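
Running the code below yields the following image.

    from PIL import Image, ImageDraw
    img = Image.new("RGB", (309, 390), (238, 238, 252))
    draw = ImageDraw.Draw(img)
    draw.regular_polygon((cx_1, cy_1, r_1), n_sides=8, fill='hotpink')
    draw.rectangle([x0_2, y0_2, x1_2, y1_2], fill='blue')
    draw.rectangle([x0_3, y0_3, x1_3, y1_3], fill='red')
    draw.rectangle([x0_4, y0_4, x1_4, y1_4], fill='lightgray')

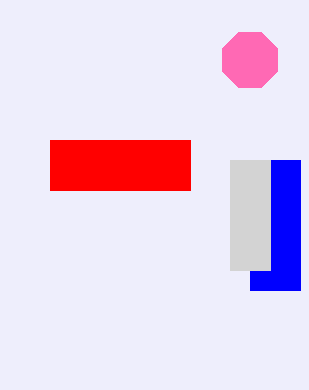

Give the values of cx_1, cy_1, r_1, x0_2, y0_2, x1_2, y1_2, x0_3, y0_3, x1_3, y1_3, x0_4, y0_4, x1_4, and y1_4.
cx_1 = 250
cy_1 = 60
r_1 = 30
x0_2 = 250
y0_2 = 160
x1_2 = 300
y1_2 = 290
x0_3 = 50
y0_3 = 140
x1_3 = 190
y1_3 = 190
x0_4 = 230
y0_4 = 160
x1_4 = 270
y1_4 = 270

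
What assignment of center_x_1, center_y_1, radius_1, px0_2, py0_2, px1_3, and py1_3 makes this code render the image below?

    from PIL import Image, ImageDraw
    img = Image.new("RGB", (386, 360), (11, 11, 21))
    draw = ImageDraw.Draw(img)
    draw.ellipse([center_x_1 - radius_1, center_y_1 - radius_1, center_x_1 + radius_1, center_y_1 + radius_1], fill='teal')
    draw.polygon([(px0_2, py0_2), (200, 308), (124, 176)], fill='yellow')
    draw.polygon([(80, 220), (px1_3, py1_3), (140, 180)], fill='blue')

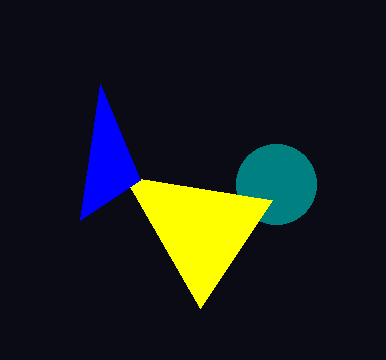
center_x_1 = 276
center_y_1 = 184
radius_1 = 40
px0_2 = 272
py0_2 = 200
px1_3 = 100
py1_3 = 84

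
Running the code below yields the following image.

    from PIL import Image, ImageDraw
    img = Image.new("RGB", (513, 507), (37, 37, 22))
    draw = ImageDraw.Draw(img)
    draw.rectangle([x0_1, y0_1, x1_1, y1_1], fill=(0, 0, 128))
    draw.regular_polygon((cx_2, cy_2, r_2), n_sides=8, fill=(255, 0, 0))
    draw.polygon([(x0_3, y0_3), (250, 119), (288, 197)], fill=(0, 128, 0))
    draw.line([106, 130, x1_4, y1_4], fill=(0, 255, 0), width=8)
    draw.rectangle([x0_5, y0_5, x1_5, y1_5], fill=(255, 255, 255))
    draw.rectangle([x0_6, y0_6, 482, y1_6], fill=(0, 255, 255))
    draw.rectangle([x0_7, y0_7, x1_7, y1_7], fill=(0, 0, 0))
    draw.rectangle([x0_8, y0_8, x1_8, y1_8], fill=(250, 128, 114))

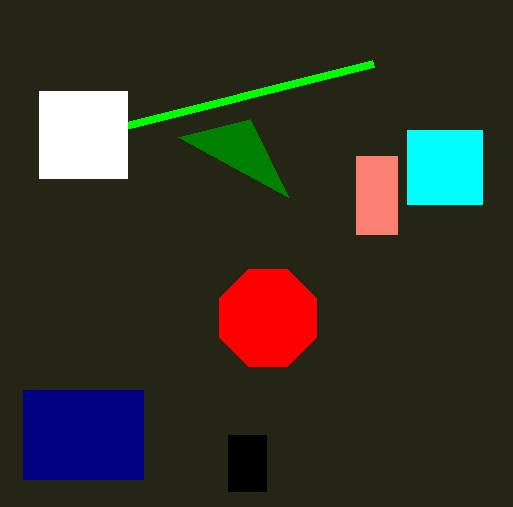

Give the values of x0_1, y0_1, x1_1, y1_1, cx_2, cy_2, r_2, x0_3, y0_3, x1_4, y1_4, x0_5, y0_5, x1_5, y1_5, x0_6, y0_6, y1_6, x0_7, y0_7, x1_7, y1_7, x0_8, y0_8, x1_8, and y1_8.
x0_1 = 23, y0_1 = 390, x1_1 = 143, y1_1 = 479, cx_2 = 268, cy_2 = 318, r_2 = 52, x0_3 = 178, y0_3 = 137, x1_4 = 373, y1_4 = 63, x0_5 = 39, y0_5 = 91, x1_5 = 127, y1_5 = 178, x0_6 = 407, y0_6 = 130, y1_6 = 204, x0_7 = 228, y0_7 = 435, x1_7 = 266, y1_7 = 491, x0_8 = 356, y0_8 = 156, x1_8 = 397, y1_8 = 234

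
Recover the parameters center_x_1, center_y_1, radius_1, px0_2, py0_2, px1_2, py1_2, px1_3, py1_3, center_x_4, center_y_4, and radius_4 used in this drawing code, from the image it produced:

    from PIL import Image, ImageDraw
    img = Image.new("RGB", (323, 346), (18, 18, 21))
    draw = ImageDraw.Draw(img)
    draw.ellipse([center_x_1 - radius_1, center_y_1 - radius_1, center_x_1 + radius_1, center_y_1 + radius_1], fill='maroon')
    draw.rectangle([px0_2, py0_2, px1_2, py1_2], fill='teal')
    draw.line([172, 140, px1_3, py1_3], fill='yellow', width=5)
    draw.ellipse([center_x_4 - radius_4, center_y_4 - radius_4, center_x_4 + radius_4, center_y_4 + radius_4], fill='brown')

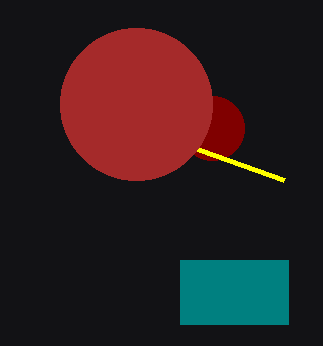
center_x_1 = 212; center_y_1 = 128; radius_1 = 32; px0_2 = 180; py0_2 = 260; px1_2 = 288; py1_2 = 324; px1_3 = 284; py1_3 = 180; center_x_4 = 136; center_y_4 = 104; radius_4 = 76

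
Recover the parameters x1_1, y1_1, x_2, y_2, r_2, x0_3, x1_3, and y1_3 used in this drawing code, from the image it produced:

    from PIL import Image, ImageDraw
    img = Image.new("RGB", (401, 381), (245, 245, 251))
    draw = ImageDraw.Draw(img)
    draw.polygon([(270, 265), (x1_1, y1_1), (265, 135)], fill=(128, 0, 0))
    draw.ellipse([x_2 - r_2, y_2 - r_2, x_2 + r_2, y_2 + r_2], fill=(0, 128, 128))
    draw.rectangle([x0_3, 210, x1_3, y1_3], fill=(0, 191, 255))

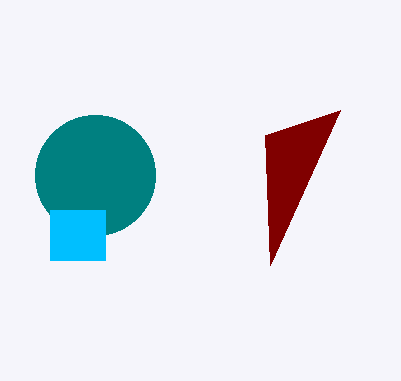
x1_1 = 340, y1_1 = 110, x_2 = 95, y_2 = 175, r_2 = 60, x0_3 = 50, x1_3 = 105, y1_3 = 260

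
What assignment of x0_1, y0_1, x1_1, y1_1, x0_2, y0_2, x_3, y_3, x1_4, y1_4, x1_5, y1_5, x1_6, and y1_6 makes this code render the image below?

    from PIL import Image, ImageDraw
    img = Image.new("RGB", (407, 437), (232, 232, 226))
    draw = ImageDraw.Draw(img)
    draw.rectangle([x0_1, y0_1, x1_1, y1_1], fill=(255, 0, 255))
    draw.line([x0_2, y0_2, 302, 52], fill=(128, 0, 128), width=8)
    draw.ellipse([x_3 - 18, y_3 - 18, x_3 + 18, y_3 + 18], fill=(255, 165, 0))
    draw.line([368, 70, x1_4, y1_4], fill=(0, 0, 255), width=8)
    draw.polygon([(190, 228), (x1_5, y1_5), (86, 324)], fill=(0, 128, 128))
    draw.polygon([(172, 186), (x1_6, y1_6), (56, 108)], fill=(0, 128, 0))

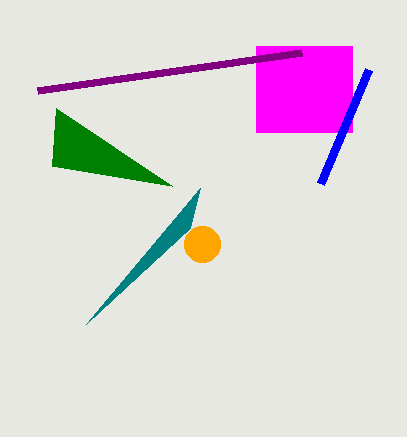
x0_1 = 256; y0_1 = 46; x1_1 = 352; y1_1 = 132; x0_2 = 38; y0_2 = 90; x_3 = 202; y_3 = 244; x1_4 = 320; y1_4 = 184; x1_5 = 200; y1_5 = 188; x1_6 = 52; y1_6 = 166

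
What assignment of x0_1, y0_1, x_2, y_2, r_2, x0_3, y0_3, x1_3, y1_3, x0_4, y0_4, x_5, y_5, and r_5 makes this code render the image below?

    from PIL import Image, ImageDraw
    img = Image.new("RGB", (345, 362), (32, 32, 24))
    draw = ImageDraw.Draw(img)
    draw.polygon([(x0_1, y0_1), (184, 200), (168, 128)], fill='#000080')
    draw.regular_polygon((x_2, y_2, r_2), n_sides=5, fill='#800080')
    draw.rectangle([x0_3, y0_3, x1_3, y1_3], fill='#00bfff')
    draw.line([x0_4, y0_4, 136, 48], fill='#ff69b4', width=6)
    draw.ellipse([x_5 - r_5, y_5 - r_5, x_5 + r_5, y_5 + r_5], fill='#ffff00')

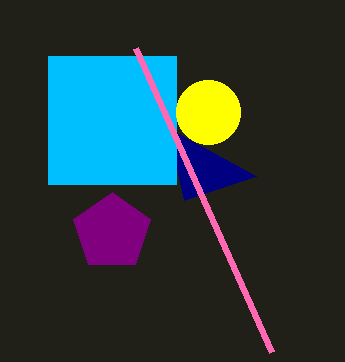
x0_1 = 256, y0_1 = 176, x_2 = 112, y_2 = 232, r_2 = 40, x0_3 = 48, y0_3 = 56, x1_3 = 176, y1_3 = 184, x0_4 = 272, y0_4 = 352, x_5 = 208, y_5 = 112, r_5 = 32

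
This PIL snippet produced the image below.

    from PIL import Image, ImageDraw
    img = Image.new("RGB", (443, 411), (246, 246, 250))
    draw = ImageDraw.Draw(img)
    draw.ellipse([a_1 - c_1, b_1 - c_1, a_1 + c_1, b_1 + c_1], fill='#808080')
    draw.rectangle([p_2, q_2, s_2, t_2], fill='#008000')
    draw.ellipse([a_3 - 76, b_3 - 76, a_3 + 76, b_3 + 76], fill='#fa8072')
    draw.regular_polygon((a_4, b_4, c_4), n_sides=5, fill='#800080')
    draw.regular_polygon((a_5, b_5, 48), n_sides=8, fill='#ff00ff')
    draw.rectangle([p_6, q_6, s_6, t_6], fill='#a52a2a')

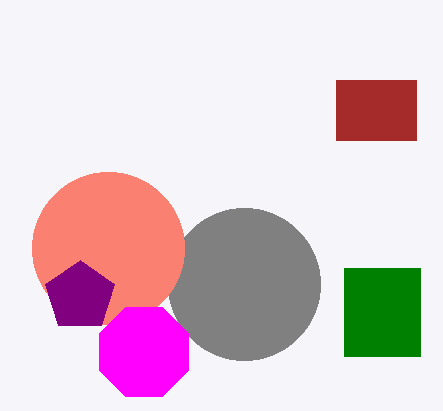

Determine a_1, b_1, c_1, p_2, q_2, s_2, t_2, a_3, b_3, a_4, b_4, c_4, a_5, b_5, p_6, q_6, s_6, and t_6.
a_1 = 244
b_1 = 284
c_1 = 76
p_2 = 344
q_2 = 268
s_2 = 420
t_2 = 356
a_3 = 108
b_3 = 248
a_4 = 80
b_4 = 296
c_4 = 36
a_5 = 144
b_5 = 352
p_6 = 336
q_6 = 80
s_6 = 416
t_6 = 140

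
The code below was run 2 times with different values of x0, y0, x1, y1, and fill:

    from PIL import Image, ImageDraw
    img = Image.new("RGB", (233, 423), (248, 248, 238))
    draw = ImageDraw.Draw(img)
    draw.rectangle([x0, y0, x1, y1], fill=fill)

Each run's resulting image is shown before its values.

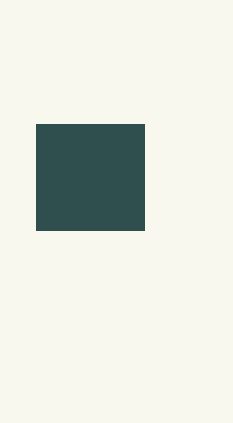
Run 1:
x0 = 36, y0 = 124, x1 = 144, y1 = 230, fill = 'darkslategray'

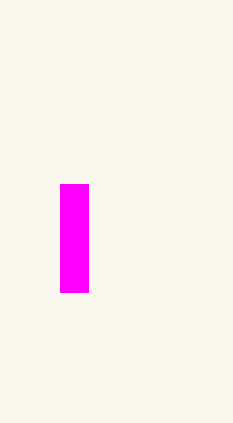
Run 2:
x0 = 60, y0 = 184, x1 = 88, y1 = 292, fill = 'magenta'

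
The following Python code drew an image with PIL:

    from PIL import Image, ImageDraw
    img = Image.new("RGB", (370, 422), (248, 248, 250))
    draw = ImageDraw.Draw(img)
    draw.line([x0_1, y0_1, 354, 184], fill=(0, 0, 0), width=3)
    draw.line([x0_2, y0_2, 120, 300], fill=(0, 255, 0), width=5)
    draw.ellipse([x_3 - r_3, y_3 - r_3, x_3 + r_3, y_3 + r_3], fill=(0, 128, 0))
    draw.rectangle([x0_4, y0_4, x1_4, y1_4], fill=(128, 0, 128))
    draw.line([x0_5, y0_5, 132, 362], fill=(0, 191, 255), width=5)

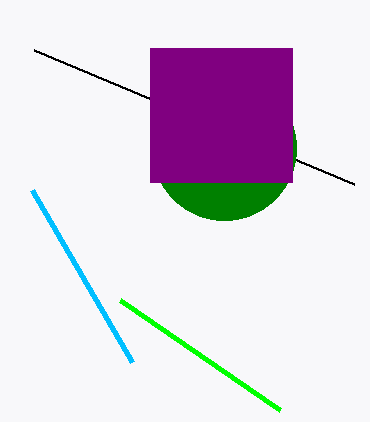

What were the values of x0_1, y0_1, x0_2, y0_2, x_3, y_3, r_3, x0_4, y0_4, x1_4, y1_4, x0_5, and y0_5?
x0_1 = 34; y0_1 = 50; x0_2 = 280; y0_2 = 410; x_3 = 224; y_3 = 148; r_3 = 72; x0_4 = 150; y0_4 = 48; x1_4 = 292; y1_4 = 182; x0_5 = 32; y0_5 = 190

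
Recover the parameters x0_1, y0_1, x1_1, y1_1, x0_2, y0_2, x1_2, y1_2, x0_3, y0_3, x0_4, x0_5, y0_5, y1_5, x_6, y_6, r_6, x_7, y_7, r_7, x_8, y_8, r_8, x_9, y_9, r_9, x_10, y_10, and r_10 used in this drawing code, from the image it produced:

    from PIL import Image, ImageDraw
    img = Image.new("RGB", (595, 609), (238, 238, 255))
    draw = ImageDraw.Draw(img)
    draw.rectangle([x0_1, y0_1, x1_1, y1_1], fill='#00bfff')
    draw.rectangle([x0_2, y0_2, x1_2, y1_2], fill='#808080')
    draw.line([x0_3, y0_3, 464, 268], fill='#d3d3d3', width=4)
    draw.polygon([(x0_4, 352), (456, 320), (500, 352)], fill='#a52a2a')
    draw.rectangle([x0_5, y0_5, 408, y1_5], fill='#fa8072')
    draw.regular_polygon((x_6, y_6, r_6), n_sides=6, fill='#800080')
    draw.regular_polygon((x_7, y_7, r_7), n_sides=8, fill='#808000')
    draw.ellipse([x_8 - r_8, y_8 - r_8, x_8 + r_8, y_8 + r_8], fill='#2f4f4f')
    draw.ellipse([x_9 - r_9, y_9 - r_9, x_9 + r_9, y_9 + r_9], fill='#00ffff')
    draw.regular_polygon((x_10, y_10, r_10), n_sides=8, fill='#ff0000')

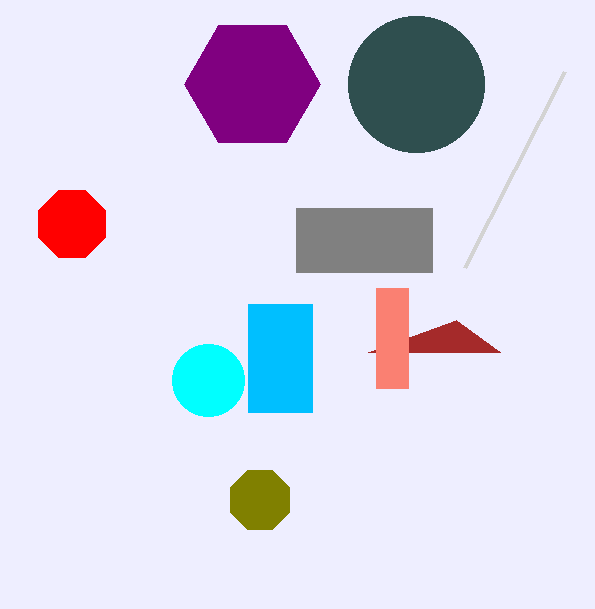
x0_1 = 248
y0_1 = 304
x1_1 = 312
y1_1 = 412
x0_2 = 296
y0_2 = 208
x1_2 = 432
y1_2 = 272
x0_3 = 564
y0_3 = 72
x0_4 = 368
x0_5 = 376
y0_5 = 288
y1_5 = 388
x_6 = 252
y_6 = 84
r_6 = 68
x_7 = 260
y_7 = 500
r_7 = 32
x_8 = 416
y_8 = 84
r_8 = 68
x_9 = 208
y_9 = 380
r_9 = 36
x_10 = 72
y_10 = 224
r_10 = 36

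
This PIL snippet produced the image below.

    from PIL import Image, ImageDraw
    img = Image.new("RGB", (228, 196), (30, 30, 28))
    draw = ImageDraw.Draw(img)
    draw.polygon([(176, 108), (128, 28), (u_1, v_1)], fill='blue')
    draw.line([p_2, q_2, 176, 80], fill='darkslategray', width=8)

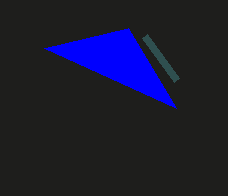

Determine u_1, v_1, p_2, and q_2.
u_1 = 44, v_1 = 48, p_2 = 144, q_2 = 36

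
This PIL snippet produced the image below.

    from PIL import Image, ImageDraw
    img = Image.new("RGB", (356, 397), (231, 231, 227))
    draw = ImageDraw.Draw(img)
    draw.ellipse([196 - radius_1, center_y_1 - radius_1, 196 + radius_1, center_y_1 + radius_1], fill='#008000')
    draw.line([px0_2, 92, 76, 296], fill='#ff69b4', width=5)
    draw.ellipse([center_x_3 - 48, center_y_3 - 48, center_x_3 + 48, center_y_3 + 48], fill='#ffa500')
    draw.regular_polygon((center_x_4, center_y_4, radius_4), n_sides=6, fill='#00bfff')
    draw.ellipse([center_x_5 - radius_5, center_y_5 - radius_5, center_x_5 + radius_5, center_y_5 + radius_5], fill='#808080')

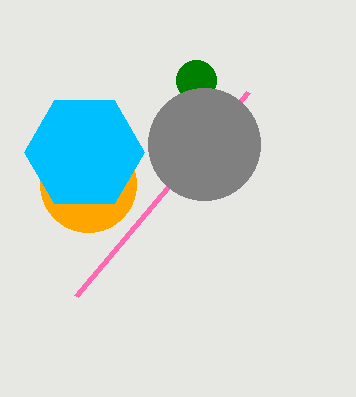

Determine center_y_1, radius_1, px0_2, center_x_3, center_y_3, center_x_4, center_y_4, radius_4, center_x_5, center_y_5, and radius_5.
center_y_1 = 80, radius_1 = 20, px0_2 = 248, center_x_3 = 88, center_y_3 = 184, center_x_4 = 84, center_y_4 = 152, radius_4 = 60, center_x_5 = 204, center_y_5 = 144, radius_5 = 56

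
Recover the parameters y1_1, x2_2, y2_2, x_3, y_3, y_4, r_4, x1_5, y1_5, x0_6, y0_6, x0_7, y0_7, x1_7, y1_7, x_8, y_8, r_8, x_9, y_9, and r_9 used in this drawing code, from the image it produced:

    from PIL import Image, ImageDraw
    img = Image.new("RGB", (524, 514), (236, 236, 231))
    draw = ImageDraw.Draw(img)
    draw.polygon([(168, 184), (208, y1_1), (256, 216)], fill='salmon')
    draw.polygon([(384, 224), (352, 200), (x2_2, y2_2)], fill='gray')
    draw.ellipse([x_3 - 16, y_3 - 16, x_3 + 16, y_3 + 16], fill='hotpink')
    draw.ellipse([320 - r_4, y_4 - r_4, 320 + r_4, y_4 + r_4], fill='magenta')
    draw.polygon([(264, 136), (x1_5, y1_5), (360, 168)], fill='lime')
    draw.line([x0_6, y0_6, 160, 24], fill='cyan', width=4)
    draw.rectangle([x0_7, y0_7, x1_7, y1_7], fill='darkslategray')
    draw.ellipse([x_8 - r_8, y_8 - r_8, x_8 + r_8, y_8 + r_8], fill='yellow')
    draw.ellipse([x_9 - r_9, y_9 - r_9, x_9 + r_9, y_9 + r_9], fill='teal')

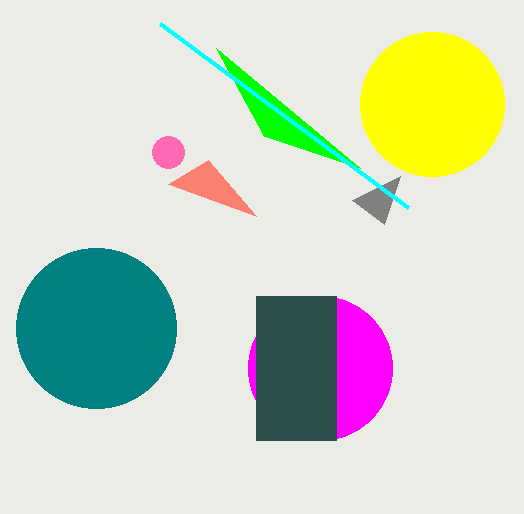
y1_1 = 160
x2_2 = 400
y2_2 = 176
x_3 = 168
y_3 = 152
y_4 = 368
r_4 = 72
x1_5 = 216
y1_5 = 48
x0_6 = 408
y0_6 = 208
x0_7 = 256
y0_7 = 296
x1_7 = 336
y1_7 = 440
x_8 = 432
y_8 = 104
r_8 = 72
x_9 = 96
y_9 = 328
r_9 = 80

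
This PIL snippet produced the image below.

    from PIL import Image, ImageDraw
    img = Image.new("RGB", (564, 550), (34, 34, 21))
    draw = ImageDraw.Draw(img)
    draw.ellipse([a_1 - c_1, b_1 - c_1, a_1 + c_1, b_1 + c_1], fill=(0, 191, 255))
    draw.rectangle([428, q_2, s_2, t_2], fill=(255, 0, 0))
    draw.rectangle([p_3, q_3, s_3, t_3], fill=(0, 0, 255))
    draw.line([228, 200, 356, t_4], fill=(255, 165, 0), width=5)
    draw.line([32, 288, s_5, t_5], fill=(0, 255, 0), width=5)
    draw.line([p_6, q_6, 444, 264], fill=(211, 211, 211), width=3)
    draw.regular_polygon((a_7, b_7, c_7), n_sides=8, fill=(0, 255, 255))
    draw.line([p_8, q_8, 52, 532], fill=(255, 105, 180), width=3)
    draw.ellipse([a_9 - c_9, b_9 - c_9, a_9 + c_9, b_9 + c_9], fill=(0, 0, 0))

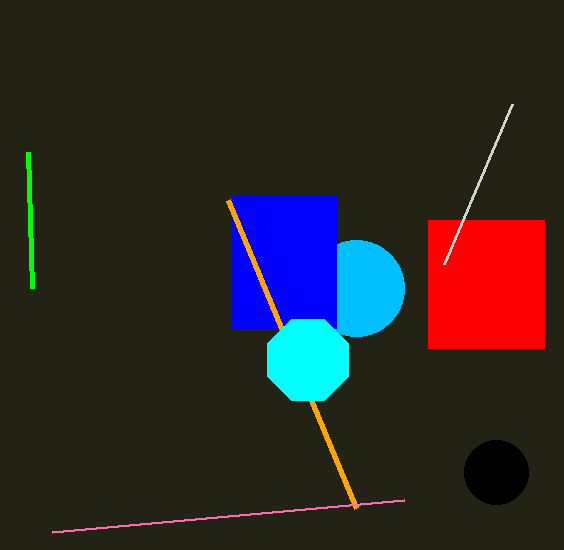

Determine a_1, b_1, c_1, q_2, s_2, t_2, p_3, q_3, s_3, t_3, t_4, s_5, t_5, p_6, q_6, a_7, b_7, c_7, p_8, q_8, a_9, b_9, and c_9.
a_1 = 356
b_1 = 288
c_1 = 48
q_2 = 220
s_2 = 544
t_2 = 348
p_3 = 232
q_3 = 196
s_3 = 336
t_3 = 328
t_4 = 508
s_5 = 28
t_5 = 152
p_6 = 512
q_6 = 104
a_7 = 308
b_7 = 360
c_7 = 44
p_8 = 404
q_8 = 500
a_9 = 496
b_9 = 472
c_9 = 32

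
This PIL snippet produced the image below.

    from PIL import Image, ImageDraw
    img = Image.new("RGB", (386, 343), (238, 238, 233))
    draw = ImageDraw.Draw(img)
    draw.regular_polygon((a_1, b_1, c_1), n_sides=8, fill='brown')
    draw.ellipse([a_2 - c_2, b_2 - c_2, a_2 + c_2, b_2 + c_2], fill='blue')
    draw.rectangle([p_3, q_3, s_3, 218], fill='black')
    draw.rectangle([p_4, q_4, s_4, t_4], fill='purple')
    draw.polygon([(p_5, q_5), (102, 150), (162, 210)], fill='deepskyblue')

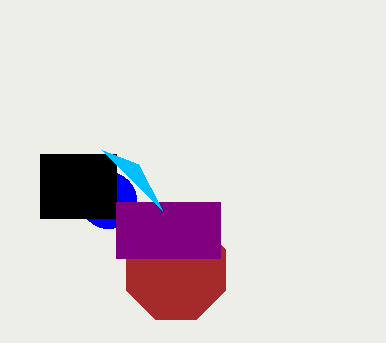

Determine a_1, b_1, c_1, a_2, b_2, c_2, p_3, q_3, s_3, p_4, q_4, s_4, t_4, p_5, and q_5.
a_1 = 176; b_1 = 270; c_1 = 54; a_2 = 108; b_2 = 200; c_2 = 28; p_3 = 40; q_3 = 154; s_3 = 116; p_4 = 116; q_4 = 202; s_4 = 220; t_4 = 258; p_5 = 138; q_5 = 164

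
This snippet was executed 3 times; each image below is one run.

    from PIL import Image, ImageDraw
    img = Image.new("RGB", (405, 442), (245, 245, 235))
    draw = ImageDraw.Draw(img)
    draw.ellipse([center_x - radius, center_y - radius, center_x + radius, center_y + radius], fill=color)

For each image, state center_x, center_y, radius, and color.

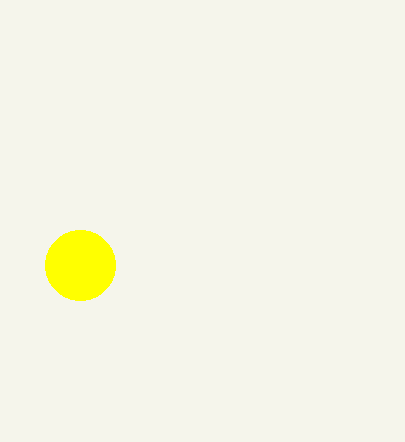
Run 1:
center_x = 80; center_y = 265; radius = 35; color = 'yellow'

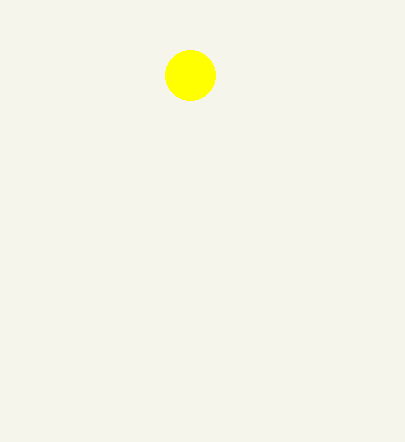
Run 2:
center_x = 190
center_y = 75
radius = 25
color = 'yellow'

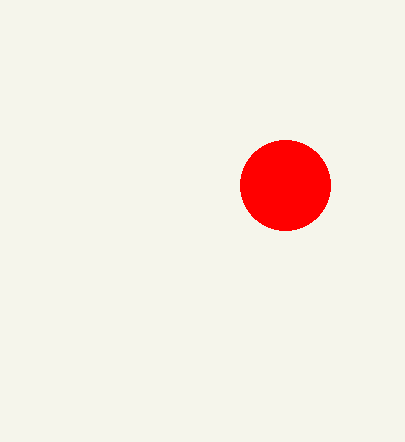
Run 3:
center_x = 285; center_y = 185; radius = 45; color = 'red'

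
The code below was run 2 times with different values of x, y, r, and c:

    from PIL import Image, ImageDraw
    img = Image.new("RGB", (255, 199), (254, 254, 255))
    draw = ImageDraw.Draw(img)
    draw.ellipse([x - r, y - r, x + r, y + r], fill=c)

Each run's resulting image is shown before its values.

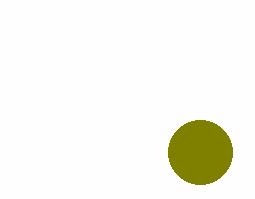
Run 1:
x = 200, y = 152, r = 32, c = 'olive'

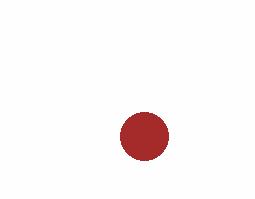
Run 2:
x = 144
y = 136
r = 24
c = 'brown'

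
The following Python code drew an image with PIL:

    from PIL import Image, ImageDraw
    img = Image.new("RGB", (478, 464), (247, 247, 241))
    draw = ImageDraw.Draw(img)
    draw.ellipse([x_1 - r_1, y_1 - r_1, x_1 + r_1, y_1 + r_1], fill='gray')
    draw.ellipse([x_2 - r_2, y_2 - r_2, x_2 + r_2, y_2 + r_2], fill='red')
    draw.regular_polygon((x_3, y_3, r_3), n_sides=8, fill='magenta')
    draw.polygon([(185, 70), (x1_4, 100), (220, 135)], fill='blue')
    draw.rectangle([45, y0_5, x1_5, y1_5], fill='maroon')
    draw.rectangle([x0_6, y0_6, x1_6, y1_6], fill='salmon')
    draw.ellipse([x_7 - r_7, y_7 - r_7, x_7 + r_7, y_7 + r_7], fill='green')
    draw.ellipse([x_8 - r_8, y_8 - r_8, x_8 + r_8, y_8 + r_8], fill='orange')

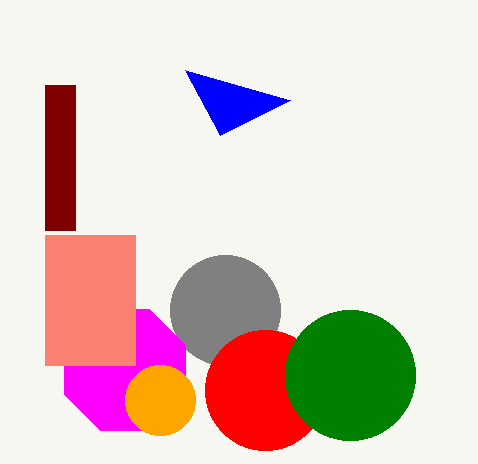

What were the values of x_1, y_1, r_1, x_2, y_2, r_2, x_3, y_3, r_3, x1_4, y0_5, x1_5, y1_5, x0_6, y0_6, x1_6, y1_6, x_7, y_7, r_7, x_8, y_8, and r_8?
x_1 = 225
y_1 = 310
r_1 = 55
x_2 = 265
y_2 = 390
r_2 = 60
x_3 = 125
y_3 = 370
r_3 = 65
x1_4 = 290
y0_5 = 85
x1_5 = 75
y1_5 = 230
x0_6 = 45
y0_6 = 235
x1_6 = 135
y1_6 = 365
x_7 = 350
y_7 = 375
r_7 = 65
x_8 = 160
y_8 = 400
r_8 = 35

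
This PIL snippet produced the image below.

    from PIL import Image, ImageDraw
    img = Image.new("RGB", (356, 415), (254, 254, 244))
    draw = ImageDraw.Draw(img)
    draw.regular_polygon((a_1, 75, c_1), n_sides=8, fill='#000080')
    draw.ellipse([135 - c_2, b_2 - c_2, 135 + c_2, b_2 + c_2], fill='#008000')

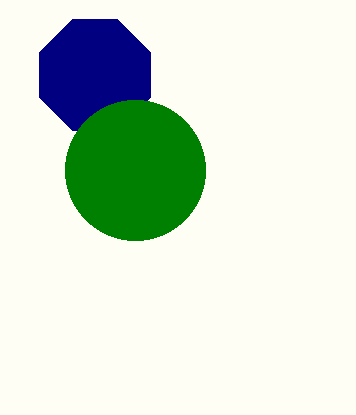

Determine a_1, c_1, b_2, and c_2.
a_1 = 95
c_1 = 60
b_2 = 170
c_2 = 70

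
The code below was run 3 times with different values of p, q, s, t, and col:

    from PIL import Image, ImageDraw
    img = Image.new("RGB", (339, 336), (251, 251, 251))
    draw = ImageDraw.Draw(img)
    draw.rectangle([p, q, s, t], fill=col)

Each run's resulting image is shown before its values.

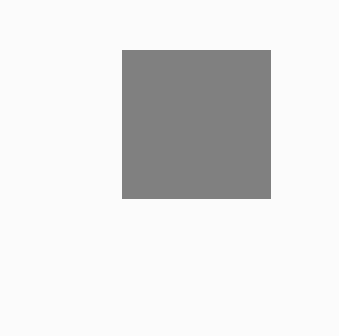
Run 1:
p = 122; q = 50; s = 270; t = 198; col = 'gray'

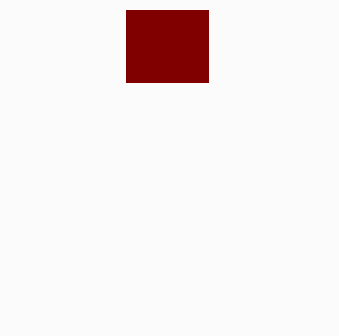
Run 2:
p = 126; q = 10; s = 208; t = 82; col = 'maroon'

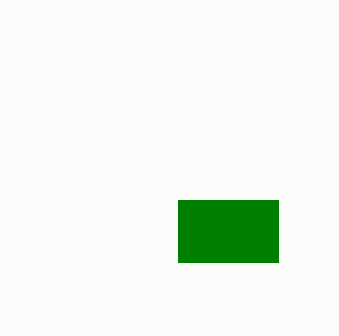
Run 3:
p = 178, q = 200, s = 278, t = 262, col = 'green'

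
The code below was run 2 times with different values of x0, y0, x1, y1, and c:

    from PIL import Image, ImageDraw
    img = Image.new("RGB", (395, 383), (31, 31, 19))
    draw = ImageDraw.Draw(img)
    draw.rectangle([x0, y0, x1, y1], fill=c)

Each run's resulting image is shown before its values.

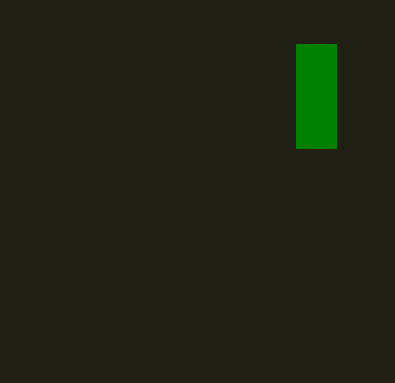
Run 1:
x0 = 296
y0 = 44
x1 = 336
y1 = 148
c = 'green'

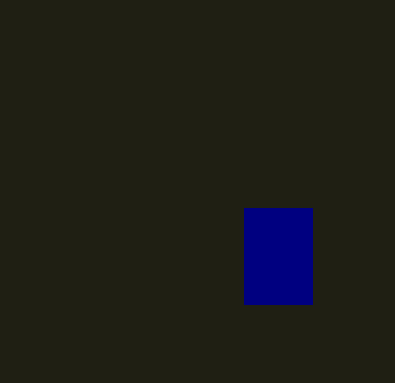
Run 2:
x0 = 244; y0 = 208; x1 = 312; y1 = 304; c = 'navy'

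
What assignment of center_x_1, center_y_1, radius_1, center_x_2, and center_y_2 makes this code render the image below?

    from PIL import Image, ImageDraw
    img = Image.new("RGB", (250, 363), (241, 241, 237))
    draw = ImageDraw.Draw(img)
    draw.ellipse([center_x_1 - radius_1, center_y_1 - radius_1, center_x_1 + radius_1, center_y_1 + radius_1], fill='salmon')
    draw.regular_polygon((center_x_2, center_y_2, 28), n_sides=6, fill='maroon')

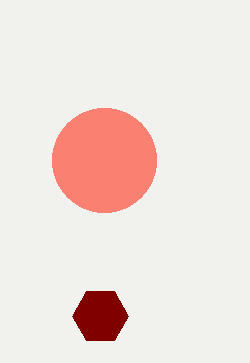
center_x_1 = 104; center_y_1 = 160; radius_1 = 52; center_x_2 = 100; center_y_2 = 316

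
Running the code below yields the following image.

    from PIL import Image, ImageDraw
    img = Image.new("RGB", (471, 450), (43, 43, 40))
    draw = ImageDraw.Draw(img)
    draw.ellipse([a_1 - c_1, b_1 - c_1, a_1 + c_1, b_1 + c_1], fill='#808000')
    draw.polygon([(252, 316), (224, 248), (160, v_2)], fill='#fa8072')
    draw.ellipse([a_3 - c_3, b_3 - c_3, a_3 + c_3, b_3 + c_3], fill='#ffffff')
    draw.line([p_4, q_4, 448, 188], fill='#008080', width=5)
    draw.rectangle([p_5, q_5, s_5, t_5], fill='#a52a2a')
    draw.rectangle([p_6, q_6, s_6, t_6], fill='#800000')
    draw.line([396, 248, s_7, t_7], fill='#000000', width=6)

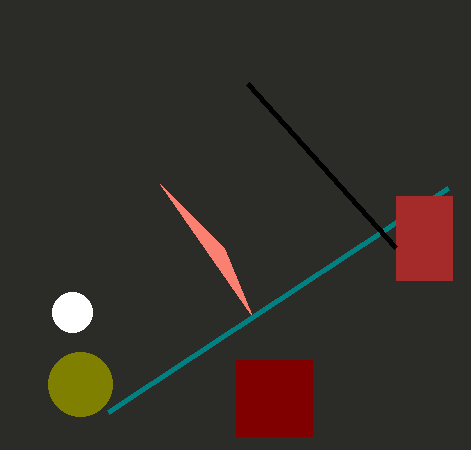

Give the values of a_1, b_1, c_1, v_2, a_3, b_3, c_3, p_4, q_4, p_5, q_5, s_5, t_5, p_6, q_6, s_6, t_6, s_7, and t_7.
a_1 = 80, b_1 = 384, c_1 = 32, v_2 = 184, a_3 = 72, b_3 = 312, c_3 = 20, p_4 = 108, q_4 = 412, p_5 = 396, q_5 = 196, s_5 = 452, t_5 = 280, p_6 = 236, q_6 = 360, s_6 = 312, t_6 = 436, s_7 = 248, t_7 = 84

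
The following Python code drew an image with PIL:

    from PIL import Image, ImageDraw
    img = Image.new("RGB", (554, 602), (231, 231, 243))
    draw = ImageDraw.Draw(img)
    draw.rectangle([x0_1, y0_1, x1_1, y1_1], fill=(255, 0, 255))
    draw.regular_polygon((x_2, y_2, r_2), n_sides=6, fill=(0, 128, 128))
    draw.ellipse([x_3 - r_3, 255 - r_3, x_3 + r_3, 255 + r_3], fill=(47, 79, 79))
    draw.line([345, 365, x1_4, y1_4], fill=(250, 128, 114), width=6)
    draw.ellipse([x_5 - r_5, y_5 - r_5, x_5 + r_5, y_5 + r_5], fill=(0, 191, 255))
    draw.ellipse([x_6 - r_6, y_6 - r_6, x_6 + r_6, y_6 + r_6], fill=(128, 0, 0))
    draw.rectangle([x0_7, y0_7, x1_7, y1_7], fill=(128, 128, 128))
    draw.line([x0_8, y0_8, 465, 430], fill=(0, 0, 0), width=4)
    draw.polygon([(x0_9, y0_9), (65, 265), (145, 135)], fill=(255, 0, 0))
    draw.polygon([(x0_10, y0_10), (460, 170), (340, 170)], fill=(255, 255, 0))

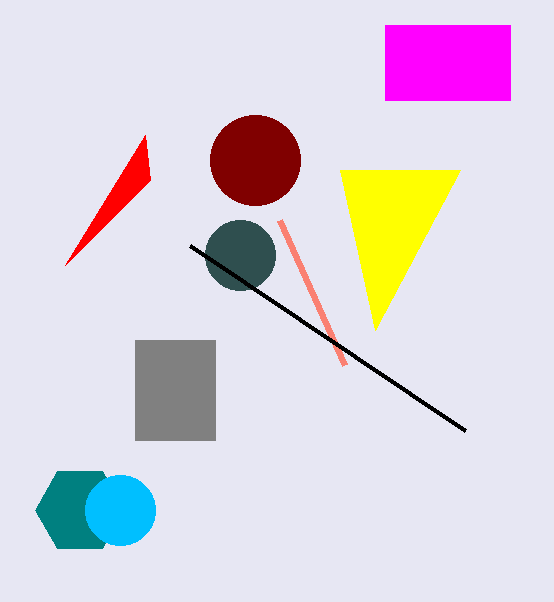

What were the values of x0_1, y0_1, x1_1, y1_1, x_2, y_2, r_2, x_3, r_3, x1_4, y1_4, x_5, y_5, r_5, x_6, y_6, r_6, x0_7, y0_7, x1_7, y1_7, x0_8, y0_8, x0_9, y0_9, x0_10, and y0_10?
x0_1 = 385; y0_1 = 25; x1_1 = 510; y1_1 = 100; x_2 = 80; y_2 = 510; r_2 = 45; x_3 = 240; r_3 = 35; x1_4 = 280; y1_4 = 220; x_5 = 120; y_5 = 510; r_5 = 35; x_6 = 255; y_6 = 160; r_6 = 45; x0_7 = 135; y0_7 = 340; x1_7 = 215; y1_7 = 440; x0_8 = 190; y0_8 = 245; x0_9 = 150; y0_9 = 180; x0_10 = 375; y0_10 = 330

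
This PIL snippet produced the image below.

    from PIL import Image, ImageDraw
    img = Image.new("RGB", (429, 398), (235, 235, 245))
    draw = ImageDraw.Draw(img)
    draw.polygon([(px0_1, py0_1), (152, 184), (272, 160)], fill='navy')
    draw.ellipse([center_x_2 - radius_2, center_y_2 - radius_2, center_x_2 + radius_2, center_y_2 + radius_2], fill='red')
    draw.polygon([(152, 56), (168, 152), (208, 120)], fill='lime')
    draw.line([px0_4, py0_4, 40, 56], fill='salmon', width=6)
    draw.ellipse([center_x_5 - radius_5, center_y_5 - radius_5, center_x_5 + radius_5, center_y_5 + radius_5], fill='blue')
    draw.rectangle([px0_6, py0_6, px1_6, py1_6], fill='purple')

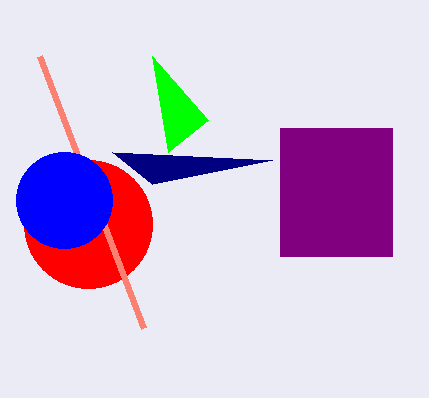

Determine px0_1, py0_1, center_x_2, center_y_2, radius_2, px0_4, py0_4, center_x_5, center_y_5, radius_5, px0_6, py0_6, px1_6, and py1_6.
px0_1 = 112
py0_1 = 152
center_x_2 = 88
center_y_2 = 224
radius_2 = 64
px0_4 = 144
py0_4 = 328
center_x_5 = 64
center_y_5 = 200
radius_5 = 48
px0_6 = 280
py0_6 = 128
px1_6 = 392
py1_6 = 256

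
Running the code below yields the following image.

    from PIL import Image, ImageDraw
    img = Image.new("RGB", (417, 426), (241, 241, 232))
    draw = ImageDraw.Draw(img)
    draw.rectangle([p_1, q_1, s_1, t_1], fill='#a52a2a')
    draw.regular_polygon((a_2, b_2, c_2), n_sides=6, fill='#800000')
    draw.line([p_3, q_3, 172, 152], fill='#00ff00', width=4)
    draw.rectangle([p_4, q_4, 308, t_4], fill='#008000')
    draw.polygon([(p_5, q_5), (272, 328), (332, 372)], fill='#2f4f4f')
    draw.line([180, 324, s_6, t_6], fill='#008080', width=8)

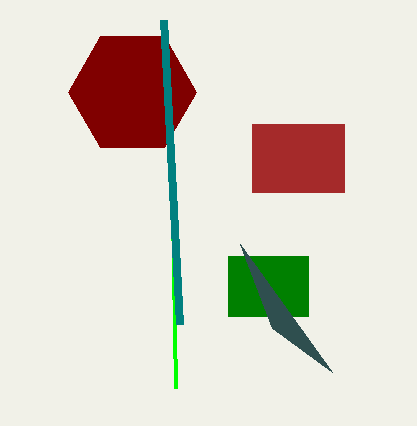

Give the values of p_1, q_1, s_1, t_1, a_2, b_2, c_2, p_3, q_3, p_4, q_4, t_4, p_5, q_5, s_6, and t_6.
p_1 = 252, q_1 = 124, s_1 = 344, t_1 = 192, a_2 = 132, b_2 = 92, c_2 = 64, p_3 = 176, q_3 = 388, p_4 = 228, q_4 = 256, t_4 = 316, p_5 = 240, q_5 = 244, s_6 = 164, t_6 = 20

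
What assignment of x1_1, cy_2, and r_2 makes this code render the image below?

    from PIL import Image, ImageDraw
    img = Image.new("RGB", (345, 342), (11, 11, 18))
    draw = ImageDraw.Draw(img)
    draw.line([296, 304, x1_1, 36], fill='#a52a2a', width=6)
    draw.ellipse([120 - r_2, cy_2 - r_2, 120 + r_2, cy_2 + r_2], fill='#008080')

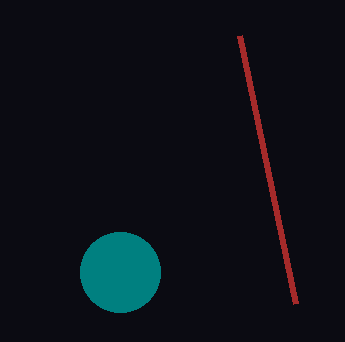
x1_1 = 240; cy_2 = 272; r_2 = 40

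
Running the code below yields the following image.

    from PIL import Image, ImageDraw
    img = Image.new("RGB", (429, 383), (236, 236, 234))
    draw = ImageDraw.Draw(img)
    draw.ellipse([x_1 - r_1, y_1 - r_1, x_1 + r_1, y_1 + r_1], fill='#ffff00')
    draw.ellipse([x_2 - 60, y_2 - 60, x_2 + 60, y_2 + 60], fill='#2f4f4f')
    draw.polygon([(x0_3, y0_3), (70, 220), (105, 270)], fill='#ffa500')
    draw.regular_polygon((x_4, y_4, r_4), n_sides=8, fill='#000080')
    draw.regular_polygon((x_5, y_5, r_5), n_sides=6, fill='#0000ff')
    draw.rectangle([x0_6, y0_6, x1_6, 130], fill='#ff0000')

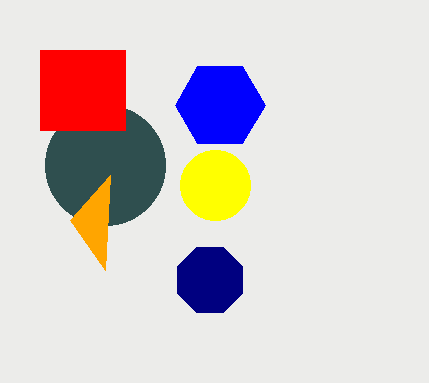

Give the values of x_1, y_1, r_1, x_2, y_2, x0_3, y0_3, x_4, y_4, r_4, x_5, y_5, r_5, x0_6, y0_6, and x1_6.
x_1 = 215, y_1 = 185, r_1 = 35, x_2 = 105, y_2 = 165, x0_3 = 110, y0_3 = 175, x_4 = 210, y_4 = 280, r_4 = 35, x_5 = 220, y_5 = 105, r_5 = 45, x0_6 = 40, y0_6 = 50, x1_6 = 125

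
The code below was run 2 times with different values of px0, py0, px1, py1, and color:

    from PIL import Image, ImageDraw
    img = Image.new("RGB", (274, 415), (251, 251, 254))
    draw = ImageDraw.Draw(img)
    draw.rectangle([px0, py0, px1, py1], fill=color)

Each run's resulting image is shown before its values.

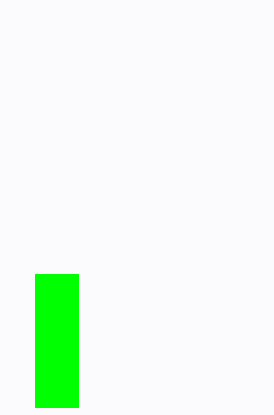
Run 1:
px0 = 35
py0 = 274
px1 = 78
py1 = 407
color = 'lime'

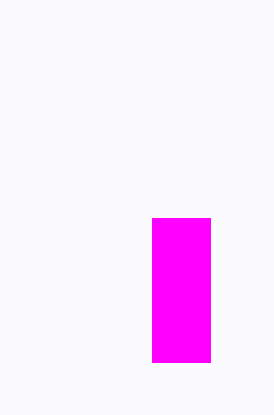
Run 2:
px0 = 152, py0 = 218, px1 = 210, py1 = 362, color = 'magenta'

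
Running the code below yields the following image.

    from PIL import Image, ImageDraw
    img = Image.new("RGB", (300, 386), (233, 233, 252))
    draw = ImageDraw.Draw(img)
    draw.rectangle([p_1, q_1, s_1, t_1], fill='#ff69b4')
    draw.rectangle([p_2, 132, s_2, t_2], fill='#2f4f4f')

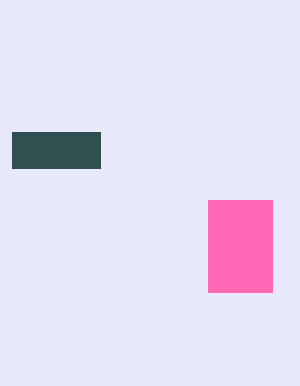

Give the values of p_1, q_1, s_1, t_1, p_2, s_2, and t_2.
p_1 = 208, q_1 = 200, s_1 = 272, t_1 = 292, p_2 = 12, s_2 = 100, t_2 = 168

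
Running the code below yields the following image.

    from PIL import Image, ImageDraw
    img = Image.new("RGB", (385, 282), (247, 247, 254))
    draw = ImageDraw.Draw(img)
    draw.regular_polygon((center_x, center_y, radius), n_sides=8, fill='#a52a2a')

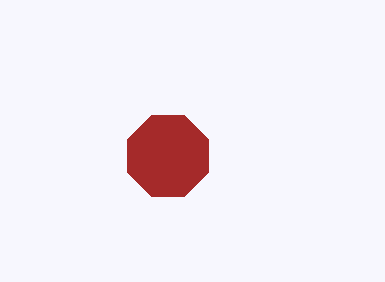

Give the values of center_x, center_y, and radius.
center_x = 168
center_y = 156
radius = 44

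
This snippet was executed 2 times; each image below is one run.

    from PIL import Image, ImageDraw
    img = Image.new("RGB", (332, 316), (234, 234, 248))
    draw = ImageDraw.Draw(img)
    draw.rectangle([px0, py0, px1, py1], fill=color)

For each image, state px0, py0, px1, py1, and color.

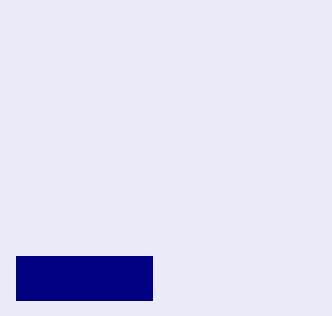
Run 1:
px0 = 16
py0 = 256
px1 = 152
py1 = 300
color = 'navy'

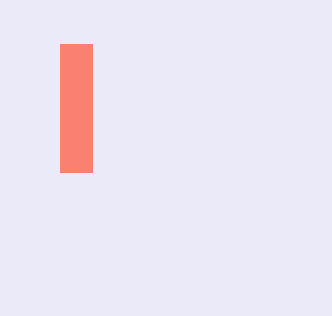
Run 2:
px0 = 60, py0 = 44, px1 = 92, py1 = 172, color = 'salmon'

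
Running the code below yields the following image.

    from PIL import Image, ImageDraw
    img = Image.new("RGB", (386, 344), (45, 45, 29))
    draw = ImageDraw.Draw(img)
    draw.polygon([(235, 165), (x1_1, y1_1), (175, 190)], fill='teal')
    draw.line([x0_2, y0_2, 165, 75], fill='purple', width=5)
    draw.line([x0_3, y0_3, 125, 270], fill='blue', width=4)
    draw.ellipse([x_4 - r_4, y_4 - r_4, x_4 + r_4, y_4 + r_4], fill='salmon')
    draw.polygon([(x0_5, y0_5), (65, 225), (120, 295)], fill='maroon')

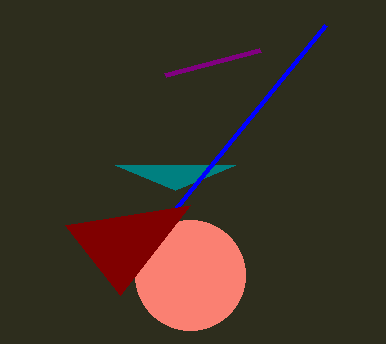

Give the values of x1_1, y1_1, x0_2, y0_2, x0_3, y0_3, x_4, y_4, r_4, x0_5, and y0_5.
x1_1 = 115; y1_1 = 165; x0_2 = 260; y0_2 = 50; x0_3 = 325; y0_3 = 25; x_4 = 190; y_4 = 275; r_4 = 55; x0_5 = 190; y0_5 = 205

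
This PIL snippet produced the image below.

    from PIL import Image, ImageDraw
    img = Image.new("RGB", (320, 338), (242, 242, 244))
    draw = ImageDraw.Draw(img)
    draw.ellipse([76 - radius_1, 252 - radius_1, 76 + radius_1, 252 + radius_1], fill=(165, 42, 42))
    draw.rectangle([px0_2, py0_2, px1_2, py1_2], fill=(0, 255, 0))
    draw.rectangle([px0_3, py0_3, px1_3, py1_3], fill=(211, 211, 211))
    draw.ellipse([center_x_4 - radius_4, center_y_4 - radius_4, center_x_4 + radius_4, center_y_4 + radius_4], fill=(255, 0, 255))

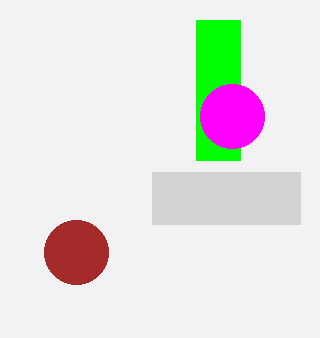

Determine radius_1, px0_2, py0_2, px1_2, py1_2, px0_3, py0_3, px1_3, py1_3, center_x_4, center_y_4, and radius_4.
radius_1 = 32; px0_2 = 196; py0_2 = 20; px1_2 = 240; py1_2 = 160; px0_3 = 152; py0_3 = 172; px1_3 = 300; py1_3 = 224; center_x_4 = 232; center_y_4 = 116; radius_4 = 32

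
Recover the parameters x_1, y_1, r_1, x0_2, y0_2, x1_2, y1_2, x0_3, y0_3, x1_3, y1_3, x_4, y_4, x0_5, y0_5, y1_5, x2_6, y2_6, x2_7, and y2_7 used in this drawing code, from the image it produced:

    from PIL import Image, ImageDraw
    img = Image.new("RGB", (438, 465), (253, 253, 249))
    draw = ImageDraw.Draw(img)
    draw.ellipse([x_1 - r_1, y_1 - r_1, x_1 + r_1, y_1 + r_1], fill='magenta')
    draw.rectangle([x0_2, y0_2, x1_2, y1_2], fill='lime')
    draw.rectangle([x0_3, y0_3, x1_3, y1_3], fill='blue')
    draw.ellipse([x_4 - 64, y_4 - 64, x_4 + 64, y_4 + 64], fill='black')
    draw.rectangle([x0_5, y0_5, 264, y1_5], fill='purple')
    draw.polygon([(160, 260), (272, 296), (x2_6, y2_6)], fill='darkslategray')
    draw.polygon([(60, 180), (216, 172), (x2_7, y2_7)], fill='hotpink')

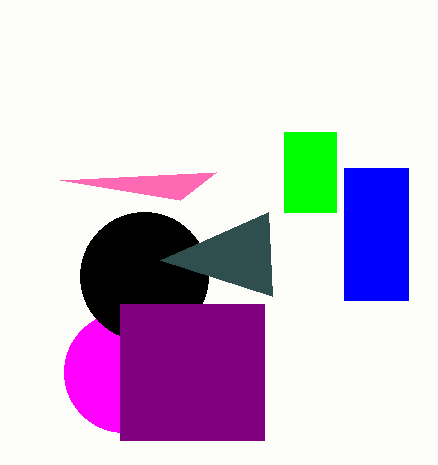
x_1 = 124, y_1 = 372, r_1 = 60, x0_2 = 284, y0_2 = 132, x1_2 = 336, y1_2 = 212, x0_3 = 344, y0_3 = 168, x1_3 = 408, y1_3 = 300, x_4 = 144, y_4 = 276, x0_5 = 120, y0_5 = 304, y1_5 = 440, x2_6 = 268, y2_6 = 212, x2_7 = 180, y2_7 = 200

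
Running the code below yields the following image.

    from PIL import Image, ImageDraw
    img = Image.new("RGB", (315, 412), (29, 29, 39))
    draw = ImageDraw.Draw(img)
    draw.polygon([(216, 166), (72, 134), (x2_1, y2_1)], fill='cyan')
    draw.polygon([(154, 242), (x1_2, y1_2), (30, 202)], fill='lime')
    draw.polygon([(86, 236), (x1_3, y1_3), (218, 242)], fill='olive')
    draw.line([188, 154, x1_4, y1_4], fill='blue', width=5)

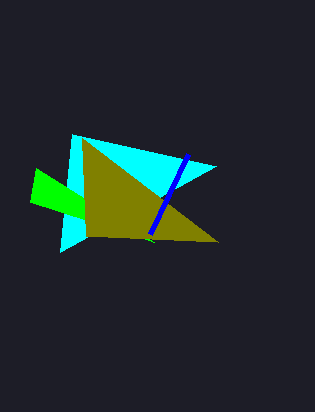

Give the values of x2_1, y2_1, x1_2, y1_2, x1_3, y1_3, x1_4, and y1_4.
x2_1 = 60, y2_1 = 252, x1_2 = 36, y1_2 = 168, x1_3 = 82, y1_3 = 138, x1_4 = 150, y1_4 = 234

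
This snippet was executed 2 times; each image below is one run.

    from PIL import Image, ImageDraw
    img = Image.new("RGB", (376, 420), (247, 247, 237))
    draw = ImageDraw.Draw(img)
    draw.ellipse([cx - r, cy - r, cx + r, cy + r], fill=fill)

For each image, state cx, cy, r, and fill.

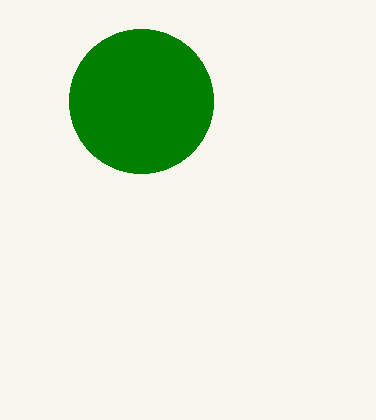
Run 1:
cx = 141
cy = 101
r = 72
fill = 'green'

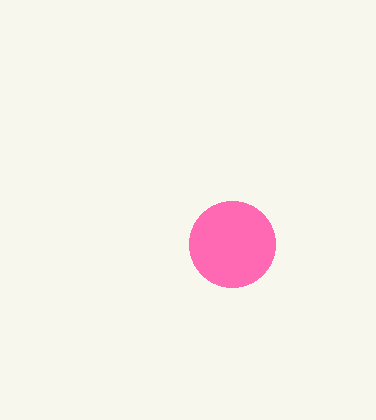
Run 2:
cx = 232, cy = 244, r = 43, fill = 'hotpink'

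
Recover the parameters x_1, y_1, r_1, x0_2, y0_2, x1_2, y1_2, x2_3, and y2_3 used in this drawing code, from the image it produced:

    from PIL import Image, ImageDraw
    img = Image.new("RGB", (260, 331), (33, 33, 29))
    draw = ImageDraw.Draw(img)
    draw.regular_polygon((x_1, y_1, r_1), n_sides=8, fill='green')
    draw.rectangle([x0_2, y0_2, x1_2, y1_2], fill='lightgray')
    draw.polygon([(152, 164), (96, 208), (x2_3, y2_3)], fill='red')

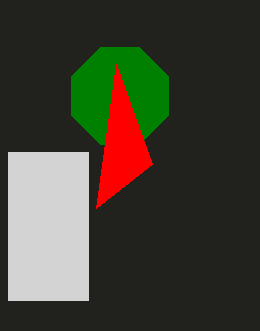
x_1 = 120; y_1 = 96; r_1 = 52; x0_2 = 8; y0_2 = 152; x1_2 = 88; y1_2 = 300; x2_3 = 116; y2_3 = 64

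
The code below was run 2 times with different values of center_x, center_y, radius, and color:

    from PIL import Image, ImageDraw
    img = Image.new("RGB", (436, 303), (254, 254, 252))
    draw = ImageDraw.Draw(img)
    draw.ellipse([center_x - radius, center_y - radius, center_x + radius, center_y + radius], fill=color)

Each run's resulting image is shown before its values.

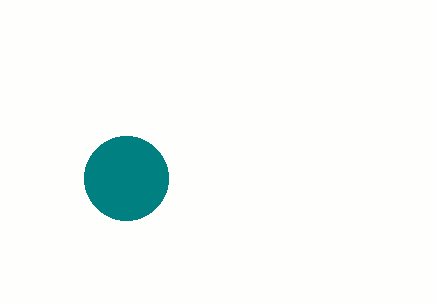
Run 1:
center_x = 126
center_y = 178
radius = 42
color = 'teal'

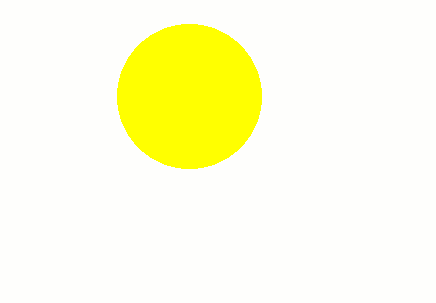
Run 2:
center_x = 189, center_y = 96, radius = 72, color = 'yellow'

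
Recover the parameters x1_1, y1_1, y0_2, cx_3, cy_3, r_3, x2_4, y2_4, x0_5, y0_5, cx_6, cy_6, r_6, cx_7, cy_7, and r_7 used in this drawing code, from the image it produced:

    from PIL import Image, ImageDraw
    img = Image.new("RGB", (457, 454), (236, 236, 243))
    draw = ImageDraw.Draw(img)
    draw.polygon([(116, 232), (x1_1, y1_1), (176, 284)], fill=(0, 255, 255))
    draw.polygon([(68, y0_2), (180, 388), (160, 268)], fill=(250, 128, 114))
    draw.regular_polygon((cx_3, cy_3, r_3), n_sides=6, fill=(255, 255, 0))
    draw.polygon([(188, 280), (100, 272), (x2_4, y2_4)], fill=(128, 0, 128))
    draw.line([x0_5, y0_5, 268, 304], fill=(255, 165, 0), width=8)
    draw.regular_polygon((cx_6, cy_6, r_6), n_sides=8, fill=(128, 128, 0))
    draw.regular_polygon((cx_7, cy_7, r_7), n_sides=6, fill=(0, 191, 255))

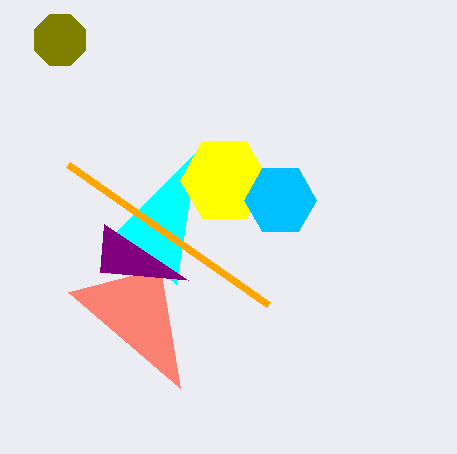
x1_1 = 196, y1_1 = 152, y0_2 = 292, cx_3 = 224, cy_3 = 180, r_3 = 44, x2_4 = 104, y2_4 = 224, x0_5 = 68, y0_5 = 164, cx_6 = 60, cy_6 = 40, r_6 = 28, cx_7 = 280, cy_7 = 200, r_7 = 36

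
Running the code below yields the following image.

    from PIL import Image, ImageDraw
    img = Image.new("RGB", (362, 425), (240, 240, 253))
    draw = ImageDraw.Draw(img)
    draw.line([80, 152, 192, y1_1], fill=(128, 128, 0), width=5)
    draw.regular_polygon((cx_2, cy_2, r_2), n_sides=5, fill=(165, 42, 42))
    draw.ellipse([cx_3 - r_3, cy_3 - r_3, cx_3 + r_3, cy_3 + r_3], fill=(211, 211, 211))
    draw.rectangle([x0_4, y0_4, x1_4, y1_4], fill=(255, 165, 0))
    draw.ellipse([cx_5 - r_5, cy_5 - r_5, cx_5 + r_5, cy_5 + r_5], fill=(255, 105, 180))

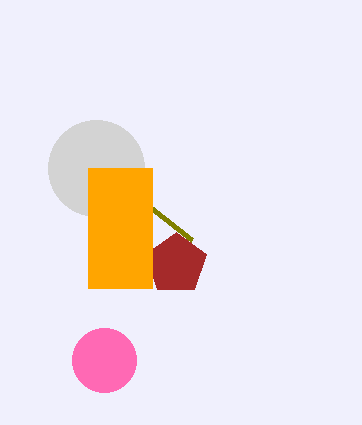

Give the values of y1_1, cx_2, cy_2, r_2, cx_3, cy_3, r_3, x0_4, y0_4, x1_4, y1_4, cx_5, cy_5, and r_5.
y1_1 = 240
cx_2 = 176
cy_2 = 264
r_2 = 32
cx_3 = 96
cy_3 = 168
r_3 = 48
x0_4 = 88
y0_4 = 168
x1_4 = 152
y1_4 = 288
cx_5 = 104
cy_5 = 360
r_5 = 32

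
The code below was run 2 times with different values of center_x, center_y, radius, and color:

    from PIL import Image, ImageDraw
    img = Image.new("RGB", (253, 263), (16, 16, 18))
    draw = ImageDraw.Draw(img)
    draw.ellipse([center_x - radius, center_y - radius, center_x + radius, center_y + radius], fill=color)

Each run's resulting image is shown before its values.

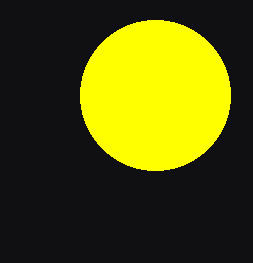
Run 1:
center_x = 155, center_y = 95, radius = 75, color = 'yellow'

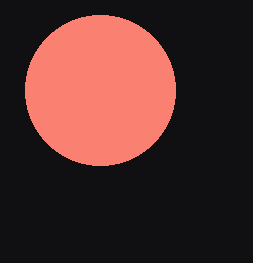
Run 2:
center_x = 100; center_y = 90; radius = 75; color = 'salmon'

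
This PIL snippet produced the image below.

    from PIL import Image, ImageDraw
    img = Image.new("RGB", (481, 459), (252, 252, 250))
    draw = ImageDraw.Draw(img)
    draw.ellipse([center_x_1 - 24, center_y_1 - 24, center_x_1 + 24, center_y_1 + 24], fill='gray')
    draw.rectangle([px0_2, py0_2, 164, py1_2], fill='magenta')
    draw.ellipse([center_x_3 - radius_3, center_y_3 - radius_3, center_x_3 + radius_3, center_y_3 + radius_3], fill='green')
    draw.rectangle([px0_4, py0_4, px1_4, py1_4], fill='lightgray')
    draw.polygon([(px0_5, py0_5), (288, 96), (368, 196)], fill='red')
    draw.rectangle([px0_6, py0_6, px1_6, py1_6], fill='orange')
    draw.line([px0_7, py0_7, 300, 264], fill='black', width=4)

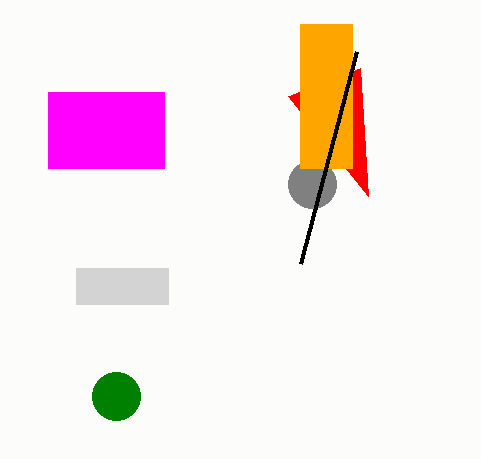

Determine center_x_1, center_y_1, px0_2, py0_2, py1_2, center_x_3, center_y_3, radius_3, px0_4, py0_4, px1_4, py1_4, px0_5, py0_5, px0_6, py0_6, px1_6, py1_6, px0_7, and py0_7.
center_x_1 = 312
center_y_1 = 184
px0_2 = 48
py0_2 = 92
py1_2 = 168
center_x_3 = 116
center_y_3 = 396
radius_3 = 24
px0_4 = 76
py0_4 = 268
px1_4 = 168
py1_4 = 304
px0_5 = 360
py0_5 = 68
px0_6 = 300
py0_6 = 24
px1_6 = 352
py1_6 = 168
px0_7 = 356
py0_7 = 52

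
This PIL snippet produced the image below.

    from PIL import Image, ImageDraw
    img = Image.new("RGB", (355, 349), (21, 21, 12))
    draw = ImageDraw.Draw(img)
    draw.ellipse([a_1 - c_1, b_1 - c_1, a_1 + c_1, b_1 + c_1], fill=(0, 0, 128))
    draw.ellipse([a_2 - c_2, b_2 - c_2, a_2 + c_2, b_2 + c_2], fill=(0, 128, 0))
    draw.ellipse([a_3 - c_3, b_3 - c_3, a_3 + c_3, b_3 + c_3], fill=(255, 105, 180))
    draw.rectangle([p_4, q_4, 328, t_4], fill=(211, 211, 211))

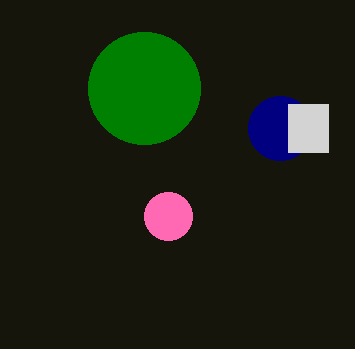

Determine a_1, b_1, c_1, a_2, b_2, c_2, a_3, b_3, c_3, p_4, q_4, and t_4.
a_1 = 280; b_1 = 128; c_1 = 32; a_2 = 144; b_2 = 88; c_2 = 56; a_3 = 168; b_3 = 216; c_3 = 24; p_4 = 288; q_4 = 104; t_4 = 152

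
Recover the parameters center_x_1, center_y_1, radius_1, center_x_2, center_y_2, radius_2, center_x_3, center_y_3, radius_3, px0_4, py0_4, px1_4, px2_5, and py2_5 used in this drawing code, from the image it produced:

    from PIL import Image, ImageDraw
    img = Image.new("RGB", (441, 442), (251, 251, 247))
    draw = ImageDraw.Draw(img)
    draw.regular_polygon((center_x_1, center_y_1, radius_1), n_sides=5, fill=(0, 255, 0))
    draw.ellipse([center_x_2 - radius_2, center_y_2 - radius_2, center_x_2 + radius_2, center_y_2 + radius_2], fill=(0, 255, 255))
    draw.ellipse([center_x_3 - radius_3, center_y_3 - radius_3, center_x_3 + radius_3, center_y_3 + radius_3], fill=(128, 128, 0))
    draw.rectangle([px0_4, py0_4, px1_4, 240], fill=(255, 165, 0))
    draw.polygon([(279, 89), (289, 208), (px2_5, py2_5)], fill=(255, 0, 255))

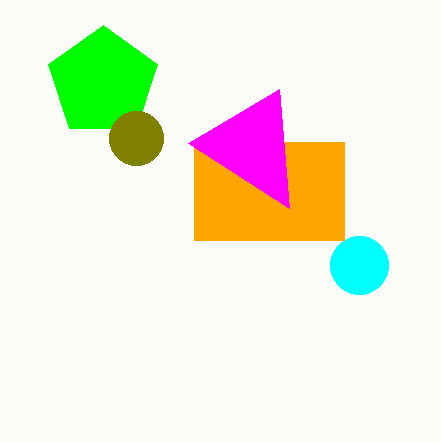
center_x_1 = 103; center_y_1 = 82; radius_1 = 57; center_x_2 = 359; center_y_2 = 265; radius_2 = 29; center_x_3 = 136; center_y_3 = 138; radius_3 = 27; px0_4 = 194; py0_4 = 142; px1_4 = 344; px2_5 = 188; py2_5 = 143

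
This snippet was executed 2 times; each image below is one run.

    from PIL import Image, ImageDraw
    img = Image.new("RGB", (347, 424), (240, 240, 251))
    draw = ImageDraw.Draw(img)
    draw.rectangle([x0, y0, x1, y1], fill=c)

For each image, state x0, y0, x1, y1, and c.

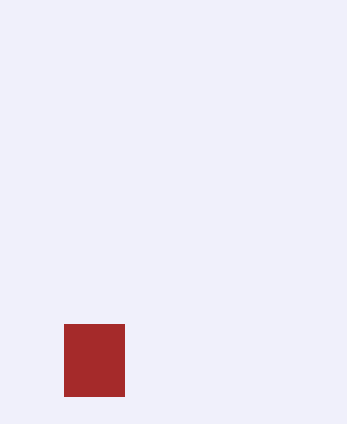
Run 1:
x0 = 64, y0 = 324, x1 = 124, y1 = 396, c = 'brown'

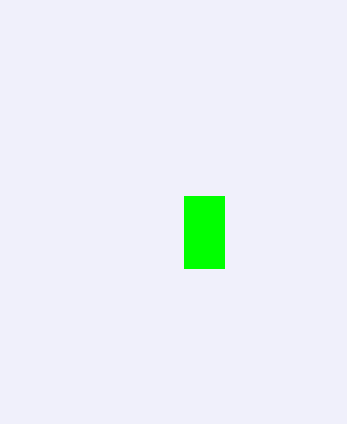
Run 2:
x0 = 184
y0 = 196
x1 = 224
y1 = 268
c = 'lime'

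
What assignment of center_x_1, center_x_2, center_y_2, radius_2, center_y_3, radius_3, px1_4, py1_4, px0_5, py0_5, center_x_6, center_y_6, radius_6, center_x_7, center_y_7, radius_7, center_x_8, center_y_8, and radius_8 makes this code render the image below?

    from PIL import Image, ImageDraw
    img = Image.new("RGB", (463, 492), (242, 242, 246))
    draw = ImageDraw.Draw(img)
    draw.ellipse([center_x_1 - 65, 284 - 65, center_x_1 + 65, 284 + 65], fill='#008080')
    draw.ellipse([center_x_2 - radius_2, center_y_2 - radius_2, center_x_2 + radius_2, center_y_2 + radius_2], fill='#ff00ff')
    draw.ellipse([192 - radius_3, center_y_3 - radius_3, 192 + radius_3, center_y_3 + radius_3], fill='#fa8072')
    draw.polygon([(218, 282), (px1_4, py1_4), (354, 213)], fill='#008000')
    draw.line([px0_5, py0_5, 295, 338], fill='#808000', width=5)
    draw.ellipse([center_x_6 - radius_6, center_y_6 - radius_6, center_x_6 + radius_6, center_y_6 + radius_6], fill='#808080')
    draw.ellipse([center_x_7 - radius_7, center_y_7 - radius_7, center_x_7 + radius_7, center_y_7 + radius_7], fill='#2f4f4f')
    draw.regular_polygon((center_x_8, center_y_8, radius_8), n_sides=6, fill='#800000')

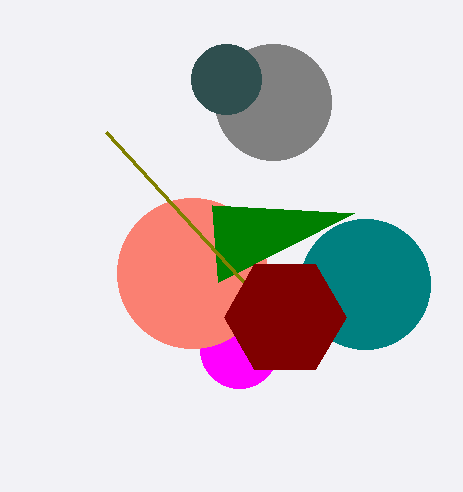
center_x_1 = 365; center_x_2 = 239; center_y_2 = 349; radius_2 = 39; center_y_3 = 273; radius_3 = 75; px1_4 = 212; py1_4 = 205; px0_5 = 106; py0_5 = 132; center_x_6 = 273; center_y_6 = 102; radius_6 = 58; center_x_7 = 226; center_y_7 = 79; radius_7 = 35; center_x_8 = 285; center_y_8 = 317; radius_8 = 61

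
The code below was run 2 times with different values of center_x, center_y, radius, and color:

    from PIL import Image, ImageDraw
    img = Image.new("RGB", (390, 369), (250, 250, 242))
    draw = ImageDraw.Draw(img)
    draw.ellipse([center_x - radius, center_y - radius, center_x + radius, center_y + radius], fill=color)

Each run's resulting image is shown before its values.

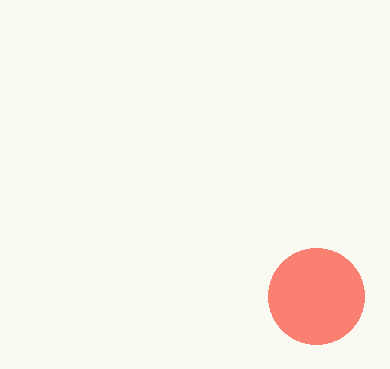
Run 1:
center_x = 316
center_y = 296
radius = 48
color = 'salmon'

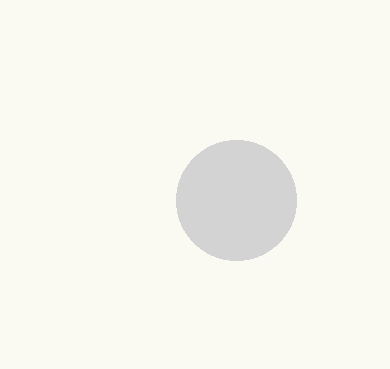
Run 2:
center_x = 236; center_y = 200; radius = 60; color = 'lightgray'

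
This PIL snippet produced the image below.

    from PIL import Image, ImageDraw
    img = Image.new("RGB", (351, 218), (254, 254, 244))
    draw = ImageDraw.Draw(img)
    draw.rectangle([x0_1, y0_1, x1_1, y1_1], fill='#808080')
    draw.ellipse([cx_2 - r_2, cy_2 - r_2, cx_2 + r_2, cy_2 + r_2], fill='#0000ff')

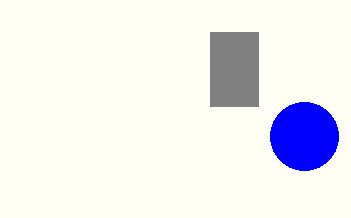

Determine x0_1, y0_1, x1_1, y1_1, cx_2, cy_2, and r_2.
x0_1 = 210, y0_1 = 32, x1_1 = 258, y1_1 = 106, cx_2 = 304, cy_2 = 136, r_2 = 34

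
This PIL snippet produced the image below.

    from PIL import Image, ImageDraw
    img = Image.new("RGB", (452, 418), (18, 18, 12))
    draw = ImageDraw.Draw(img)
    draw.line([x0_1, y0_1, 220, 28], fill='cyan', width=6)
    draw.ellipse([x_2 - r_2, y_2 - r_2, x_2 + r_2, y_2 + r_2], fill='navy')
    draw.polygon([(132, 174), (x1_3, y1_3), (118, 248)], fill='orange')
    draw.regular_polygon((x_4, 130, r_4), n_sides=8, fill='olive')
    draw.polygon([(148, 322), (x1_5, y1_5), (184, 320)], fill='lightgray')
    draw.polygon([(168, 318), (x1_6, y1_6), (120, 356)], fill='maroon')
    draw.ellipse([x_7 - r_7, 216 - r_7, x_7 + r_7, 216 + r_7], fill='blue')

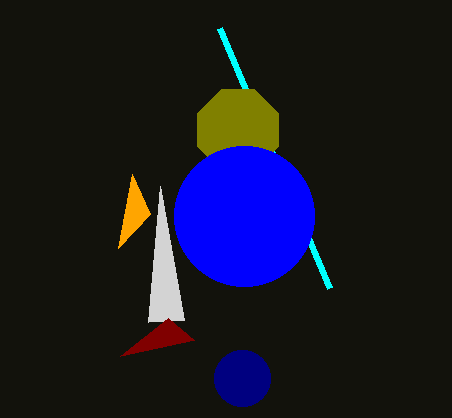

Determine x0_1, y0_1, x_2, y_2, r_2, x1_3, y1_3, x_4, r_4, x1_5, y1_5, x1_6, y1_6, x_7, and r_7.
x0_1 = 330, y0_1 = 288, x_2 = 242, y_2 = 378, r_2 = 28, x1_3 = 150, y1_3 = 214, x_4 = 238, r_4 = 44, x1_5 = 160, y1_5 = 186, x1_6 = 194, y1_6 = 340, x_7 = 244, r_7 = 70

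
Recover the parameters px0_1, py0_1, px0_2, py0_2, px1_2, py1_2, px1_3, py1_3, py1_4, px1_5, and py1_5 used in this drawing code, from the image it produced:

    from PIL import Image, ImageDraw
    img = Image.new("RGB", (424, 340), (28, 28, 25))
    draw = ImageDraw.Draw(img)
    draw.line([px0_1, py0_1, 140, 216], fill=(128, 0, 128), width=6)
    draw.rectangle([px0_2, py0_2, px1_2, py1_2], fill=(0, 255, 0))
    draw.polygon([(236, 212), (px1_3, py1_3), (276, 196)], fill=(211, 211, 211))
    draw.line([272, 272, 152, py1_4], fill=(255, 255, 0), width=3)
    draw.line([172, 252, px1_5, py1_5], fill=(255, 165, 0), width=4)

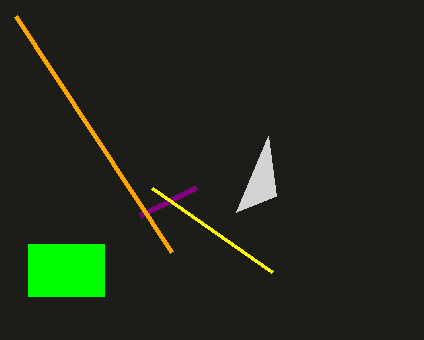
px0_1 = 196, py0_1 = 188, px0_2 = 28, py0_2 = 244, px1_2 = 104, py1_2 = 296, px1_3 = 268, py1_3 = 136, py1_4 = 188, px1_5 = 16, py1_5 = 16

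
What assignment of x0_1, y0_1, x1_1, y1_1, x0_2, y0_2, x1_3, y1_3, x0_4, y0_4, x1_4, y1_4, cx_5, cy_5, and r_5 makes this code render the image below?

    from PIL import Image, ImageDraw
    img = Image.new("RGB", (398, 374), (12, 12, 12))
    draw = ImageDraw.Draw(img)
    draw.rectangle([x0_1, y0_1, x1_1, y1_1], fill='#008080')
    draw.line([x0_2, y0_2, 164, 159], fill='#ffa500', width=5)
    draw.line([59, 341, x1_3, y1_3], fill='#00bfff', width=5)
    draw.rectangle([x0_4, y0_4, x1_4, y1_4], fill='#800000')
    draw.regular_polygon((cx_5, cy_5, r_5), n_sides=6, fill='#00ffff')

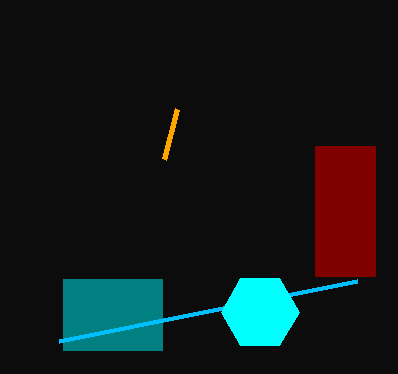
x0_1 = 63, y0_1 = 279, x1_1 = 162, y1_1 = 350, x0_2 = 177, y0_2 = 109, x1_3 = 357, y1_3 = 281, x0_4 = 315, y0_4 = 146, x1_4 = 375, y1_4 = 276, cx_5 = 260, cy_5 = 312, r_5 = 39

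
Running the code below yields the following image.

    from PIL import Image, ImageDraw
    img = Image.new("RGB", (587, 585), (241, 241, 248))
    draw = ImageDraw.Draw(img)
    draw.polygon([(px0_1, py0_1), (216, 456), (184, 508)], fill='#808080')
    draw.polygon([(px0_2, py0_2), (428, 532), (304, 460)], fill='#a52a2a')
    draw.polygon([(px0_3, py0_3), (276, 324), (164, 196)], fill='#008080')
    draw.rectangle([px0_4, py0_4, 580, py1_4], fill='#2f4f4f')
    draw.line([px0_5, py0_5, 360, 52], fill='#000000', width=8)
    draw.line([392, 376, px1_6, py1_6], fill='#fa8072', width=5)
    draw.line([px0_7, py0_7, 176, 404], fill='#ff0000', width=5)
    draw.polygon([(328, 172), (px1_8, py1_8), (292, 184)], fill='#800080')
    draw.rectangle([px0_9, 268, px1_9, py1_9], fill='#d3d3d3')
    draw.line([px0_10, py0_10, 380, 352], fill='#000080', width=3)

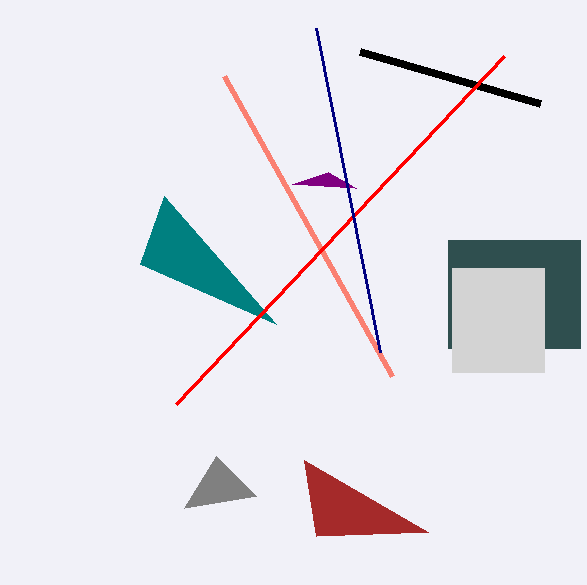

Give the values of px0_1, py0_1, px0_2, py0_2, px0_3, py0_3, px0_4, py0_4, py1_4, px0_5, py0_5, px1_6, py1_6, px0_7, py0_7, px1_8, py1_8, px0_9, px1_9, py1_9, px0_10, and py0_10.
px0_1 = 256, py0_1 = 496, px0_2 = 316, py0_2 = 536, px0_3 = 140, py0_3 = 264, px0_4 = 448, py0_4 = 240, py1_4 = 348, px0_5 = 540, py0_5 = 104, px1_6 = 224, py1_6 = 76, px0_7 = 504, py0_7 = 56, px1_8 = 356, py1_8 = 188, px0_9 = 452, px1_9 = 544, py1_9 = 372, px0_10 = 316, py0_10 = 28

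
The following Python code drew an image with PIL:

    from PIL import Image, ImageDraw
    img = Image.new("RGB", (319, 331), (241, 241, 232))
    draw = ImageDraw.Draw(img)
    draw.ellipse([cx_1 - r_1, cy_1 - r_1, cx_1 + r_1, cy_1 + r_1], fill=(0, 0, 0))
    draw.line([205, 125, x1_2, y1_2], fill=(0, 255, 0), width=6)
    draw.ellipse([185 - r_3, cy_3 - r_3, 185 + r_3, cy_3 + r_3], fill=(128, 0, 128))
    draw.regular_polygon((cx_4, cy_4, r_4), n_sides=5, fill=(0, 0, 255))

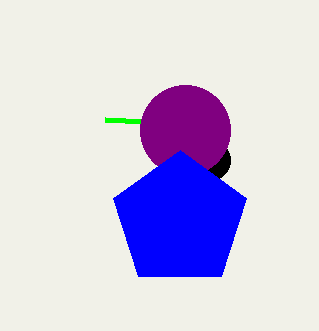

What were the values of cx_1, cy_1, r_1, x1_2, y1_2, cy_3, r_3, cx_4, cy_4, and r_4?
cx_1 = 210; cy_1 = 160; r_1 = 20; x1_2 = 105; y1_2 = 120; cy_3 = 130; r_3 = 45; cx_4 = 180; cy_4 = 220; r_4 = 70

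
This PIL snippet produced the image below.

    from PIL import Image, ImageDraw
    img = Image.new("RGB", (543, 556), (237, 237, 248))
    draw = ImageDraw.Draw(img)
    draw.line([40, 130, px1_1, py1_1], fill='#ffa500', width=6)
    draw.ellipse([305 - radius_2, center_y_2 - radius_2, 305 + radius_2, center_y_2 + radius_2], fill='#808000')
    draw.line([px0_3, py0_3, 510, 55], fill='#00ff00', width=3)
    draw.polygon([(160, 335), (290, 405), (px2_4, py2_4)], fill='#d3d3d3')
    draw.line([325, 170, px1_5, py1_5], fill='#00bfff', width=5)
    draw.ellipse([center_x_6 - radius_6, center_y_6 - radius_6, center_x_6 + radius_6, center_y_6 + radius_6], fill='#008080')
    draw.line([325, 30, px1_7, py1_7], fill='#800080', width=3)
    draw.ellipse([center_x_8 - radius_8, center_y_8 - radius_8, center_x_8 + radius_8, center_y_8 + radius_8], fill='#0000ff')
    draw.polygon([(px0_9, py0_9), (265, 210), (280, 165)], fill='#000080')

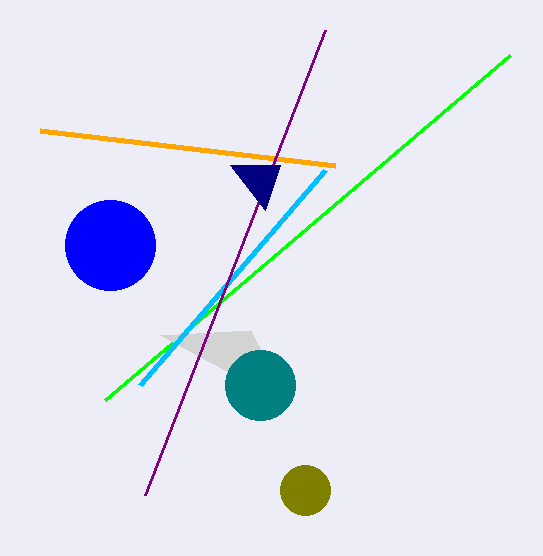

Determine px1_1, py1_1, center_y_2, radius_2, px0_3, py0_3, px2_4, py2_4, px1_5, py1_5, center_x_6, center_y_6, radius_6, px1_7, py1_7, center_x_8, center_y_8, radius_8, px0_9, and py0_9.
px1_1 = 335, py1_1 = 165, center_y_2 = 490, radius_2 = 25, px0_3 = 105, py0_3 = 400, px2_4 = 250, py2_4 = 330, px1_5 = 140, py1_5 = 385, center_x_6 = 260, center_y_6 = 385, radius_6 = 35, px1_7 = 145, py1_7 = 495, center_x_8 = 110, center_y_8 = 245, radius_8 = 45, px0_9 = 230, py0_9 = 165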